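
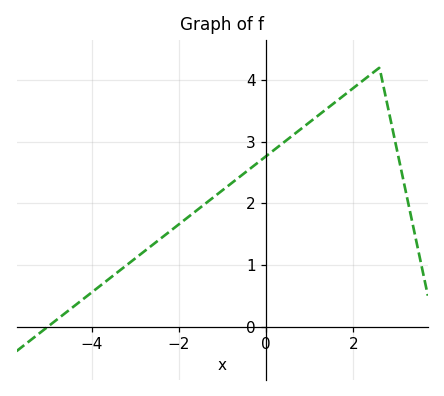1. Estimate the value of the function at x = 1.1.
3.4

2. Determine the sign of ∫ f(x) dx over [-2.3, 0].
positive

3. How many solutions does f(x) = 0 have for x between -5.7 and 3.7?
1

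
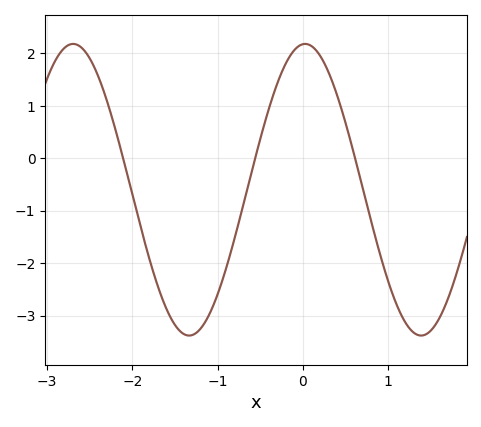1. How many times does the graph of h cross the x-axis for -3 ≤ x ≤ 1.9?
3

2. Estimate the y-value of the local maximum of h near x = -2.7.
2.2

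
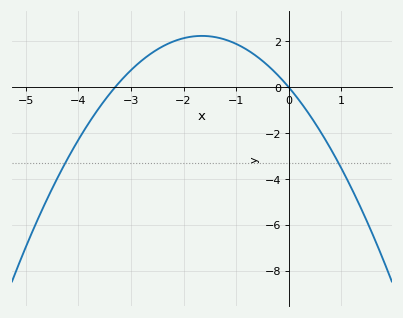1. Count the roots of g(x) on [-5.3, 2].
2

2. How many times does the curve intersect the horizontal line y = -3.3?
2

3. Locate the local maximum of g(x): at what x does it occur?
-1.65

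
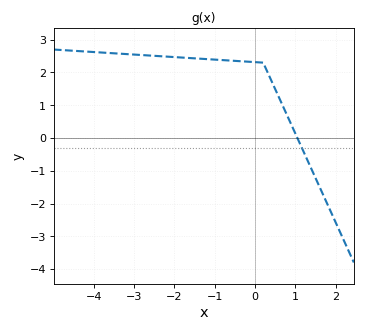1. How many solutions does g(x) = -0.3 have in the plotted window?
1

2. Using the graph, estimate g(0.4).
1.8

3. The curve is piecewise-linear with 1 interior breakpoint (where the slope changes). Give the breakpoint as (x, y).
(0.2, 2.3)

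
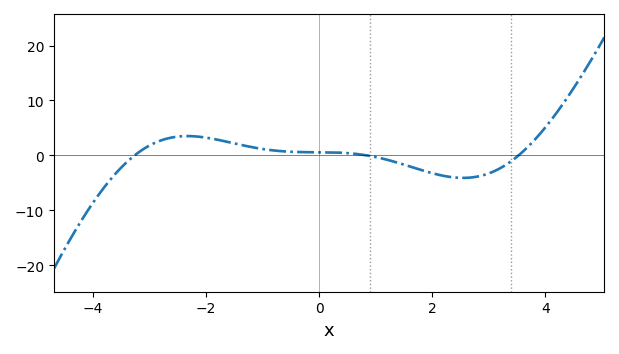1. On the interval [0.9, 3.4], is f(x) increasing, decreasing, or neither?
neither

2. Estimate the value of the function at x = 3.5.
0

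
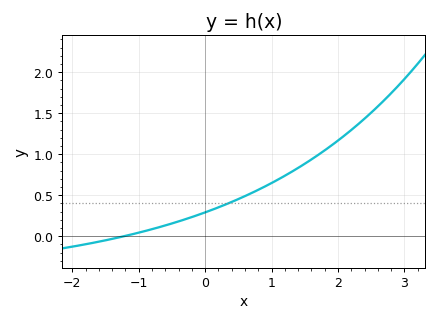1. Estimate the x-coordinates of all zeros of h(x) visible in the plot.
-1.22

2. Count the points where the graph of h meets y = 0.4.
1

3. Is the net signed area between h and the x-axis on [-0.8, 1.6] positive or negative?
positive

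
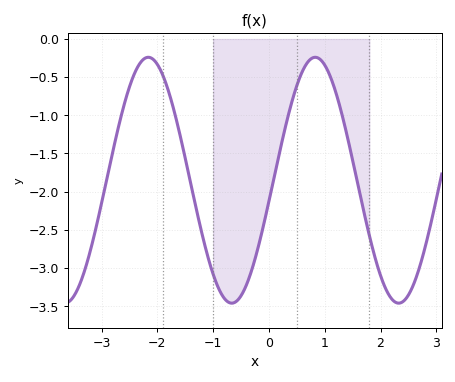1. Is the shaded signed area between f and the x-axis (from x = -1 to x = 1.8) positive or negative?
negative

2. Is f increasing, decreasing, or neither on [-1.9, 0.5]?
neither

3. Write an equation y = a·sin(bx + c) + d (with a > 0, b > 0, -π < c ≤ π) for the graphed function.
y = 1.61sin(2.1x - 0.17) - 1.85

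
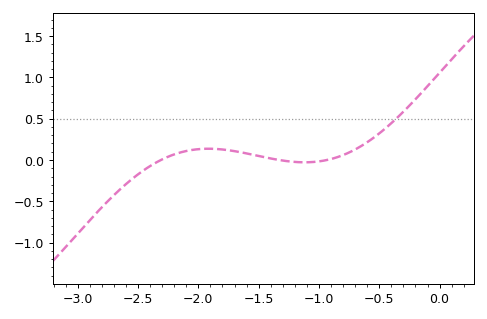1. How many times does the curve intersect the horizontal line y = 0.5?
1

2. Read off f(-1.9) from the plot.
0.136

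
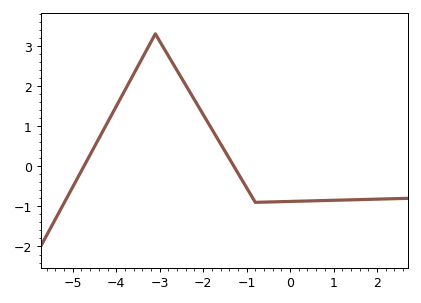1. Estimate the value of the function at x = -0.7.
-0.9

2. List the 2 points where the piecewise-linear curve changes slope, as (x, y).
(-3.1, 3.3); (-0.8, -0.9)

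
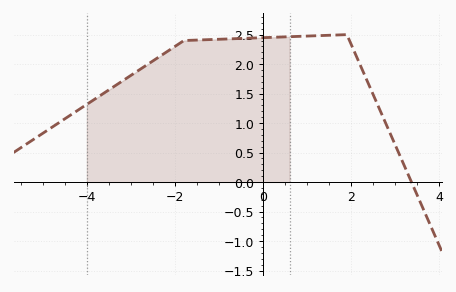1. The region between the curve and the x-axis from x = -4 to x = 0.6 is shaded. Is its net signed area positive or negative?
positive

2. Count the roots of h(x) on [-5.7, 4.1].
1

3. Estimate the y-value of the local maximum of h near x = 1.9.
2.5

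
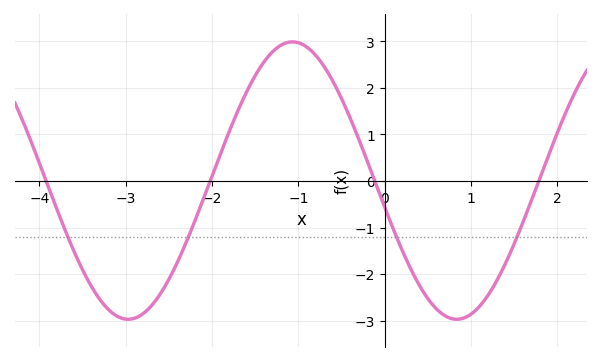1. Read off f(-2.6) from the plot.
-2.4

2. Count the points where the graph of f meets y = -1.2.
4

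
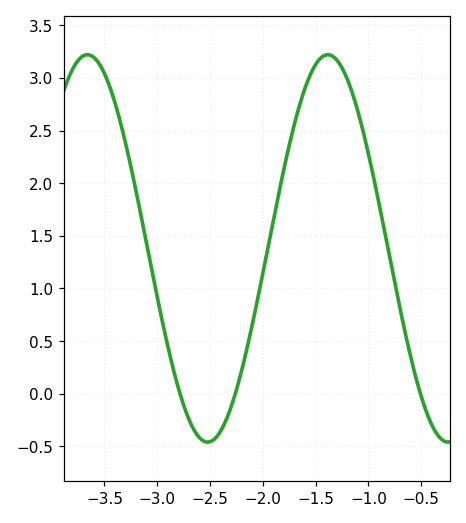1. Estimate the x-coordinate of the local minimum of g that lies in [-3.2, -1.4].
-2.52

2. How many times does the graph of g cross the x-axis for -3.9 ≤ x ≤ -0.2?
3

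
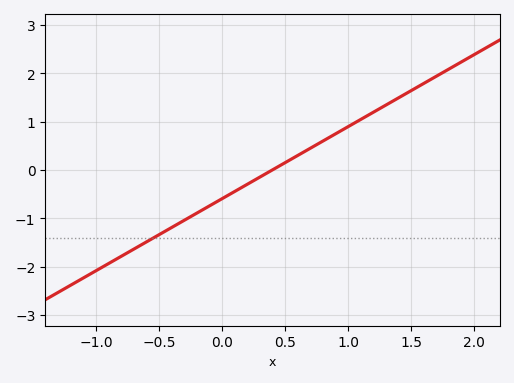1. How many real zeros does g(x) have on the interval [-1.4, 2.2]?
1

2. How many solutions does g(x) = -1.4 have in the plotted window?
1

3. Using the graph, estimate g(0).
-0.6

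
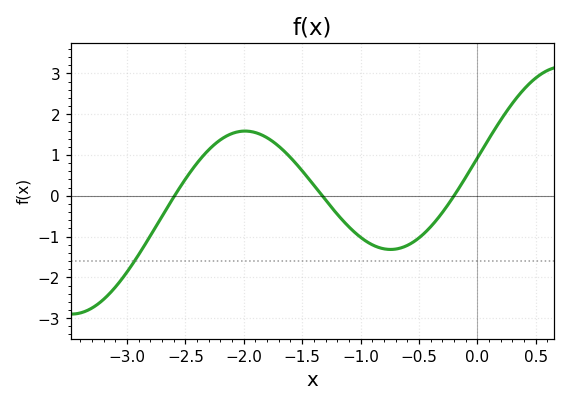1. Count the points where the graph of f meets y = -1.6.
1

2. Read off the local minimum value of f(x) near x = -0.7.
-1.3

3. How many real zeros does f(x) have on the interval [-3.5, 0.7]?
3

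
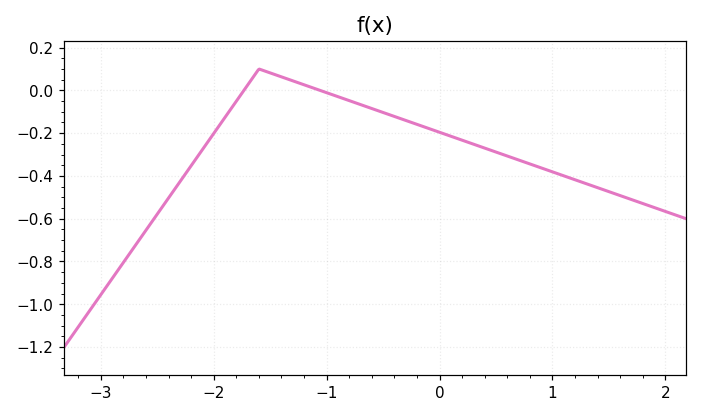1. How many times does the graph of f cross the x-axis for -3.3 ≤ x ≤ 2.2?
2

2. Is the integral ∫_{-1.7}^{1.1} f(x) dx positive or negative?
negative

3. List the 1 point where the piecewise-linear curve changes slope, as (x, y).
(-1.6, 0.1)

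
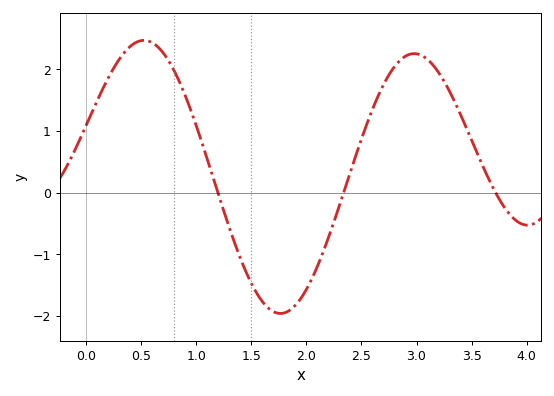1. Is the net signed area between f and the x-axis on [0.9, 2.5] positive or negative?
negative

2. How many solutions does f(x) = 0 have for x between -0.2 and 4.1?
3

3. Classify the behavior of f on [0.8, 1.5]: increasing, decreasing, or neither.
decreasing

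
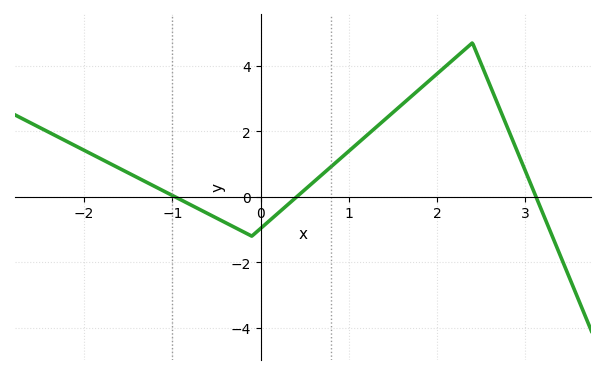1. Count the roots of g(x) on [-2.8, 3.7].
3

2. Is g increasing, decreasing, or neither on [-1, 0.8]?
neither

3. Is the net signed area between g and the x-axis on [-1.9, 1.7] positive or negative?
positive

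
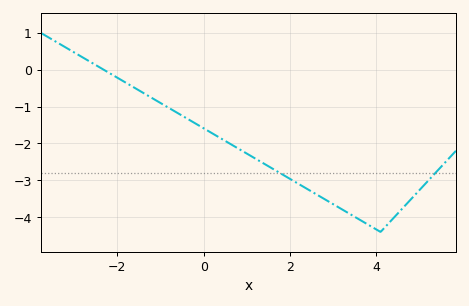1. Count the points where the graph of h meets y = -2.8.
2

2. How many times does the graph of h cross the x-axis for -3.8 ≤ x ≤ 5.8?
1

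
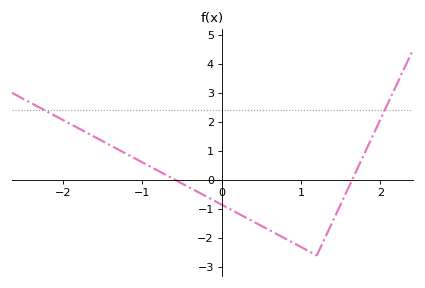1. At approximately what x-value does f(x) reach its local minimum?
1.2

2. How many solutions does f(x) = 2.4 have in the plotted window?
2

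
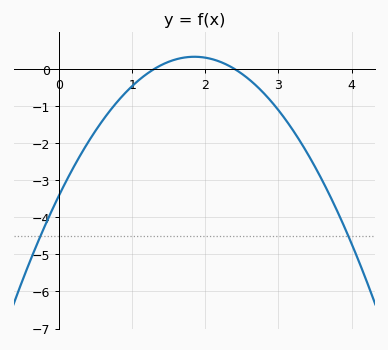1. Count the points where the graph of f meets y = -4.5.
2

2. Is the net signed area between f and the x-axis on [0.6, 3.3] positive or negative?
negative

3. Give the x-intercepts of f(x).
1.3, 2.4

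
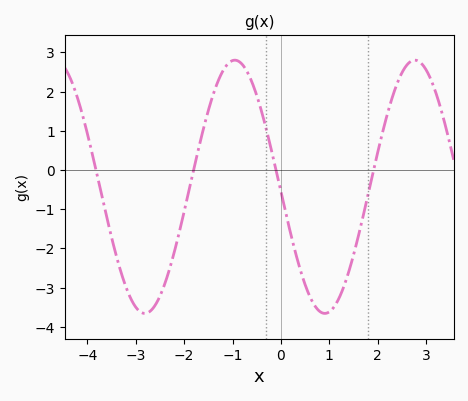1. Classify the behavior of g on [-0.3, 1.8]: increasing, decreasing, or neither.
neither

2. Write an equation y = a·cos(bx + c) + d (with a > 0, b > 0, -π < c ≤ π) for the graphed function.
y = 3.23cos(1.69x + 1.61) - 0.43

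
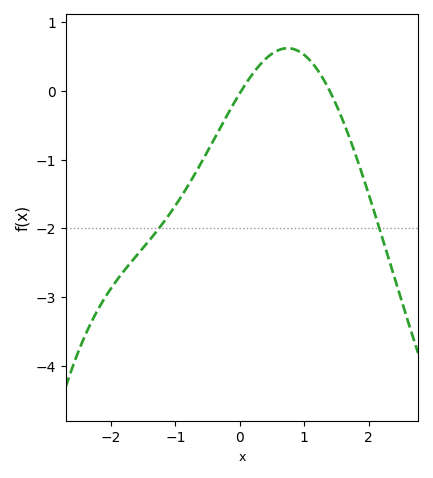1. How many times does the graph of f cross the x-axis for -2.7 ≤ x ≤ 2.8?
2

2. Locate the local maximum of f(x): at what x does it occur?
0.741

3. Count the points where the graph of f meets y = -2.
2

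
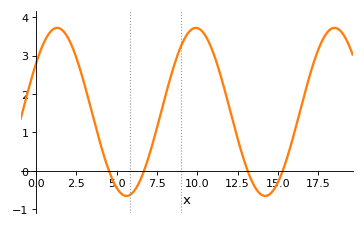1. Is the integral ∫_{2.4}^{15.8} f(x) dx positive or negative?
positive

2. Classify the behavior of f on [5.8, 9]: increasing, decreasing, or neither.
increasing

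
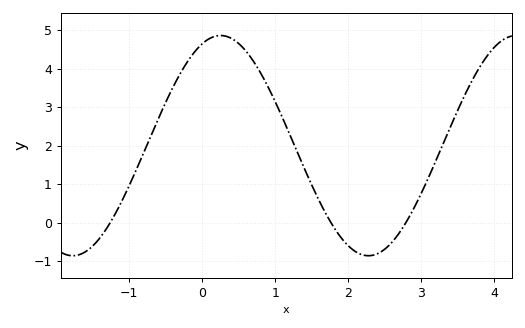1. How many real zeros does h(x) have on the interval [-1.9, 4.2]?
3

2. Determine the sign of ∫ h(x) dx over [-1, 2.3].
positive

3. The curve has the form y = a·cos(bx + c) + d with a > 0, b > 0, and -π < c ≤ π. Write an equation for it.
y = 2.86cos(1.55x - 0.39) + 2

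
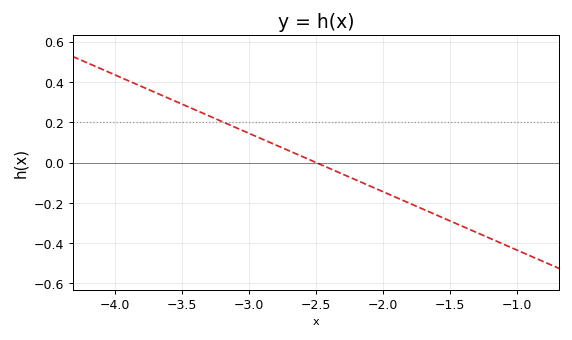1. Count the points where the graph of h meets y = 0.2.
1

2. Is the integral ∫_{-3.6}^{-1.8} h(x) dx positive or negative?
positive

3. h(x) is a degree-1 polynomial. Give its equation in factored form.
y = -0.29(x + 2.5)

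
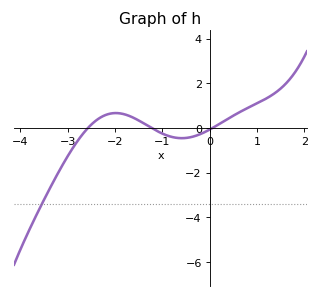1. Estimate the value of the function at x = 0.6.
0.673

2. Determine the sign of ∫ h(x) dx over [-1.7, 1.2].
positive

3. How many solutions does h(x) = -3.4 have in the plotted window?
1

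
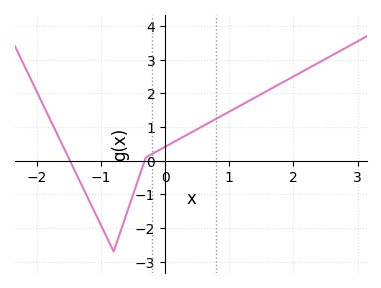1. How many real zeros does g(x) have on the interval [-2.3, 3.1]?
2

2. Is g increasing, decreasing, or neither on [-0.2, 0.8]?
increasing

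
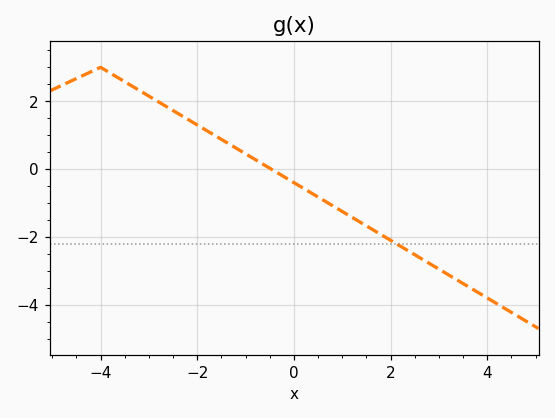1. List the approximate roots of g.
-0.469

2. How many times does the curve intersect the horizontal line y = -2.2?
1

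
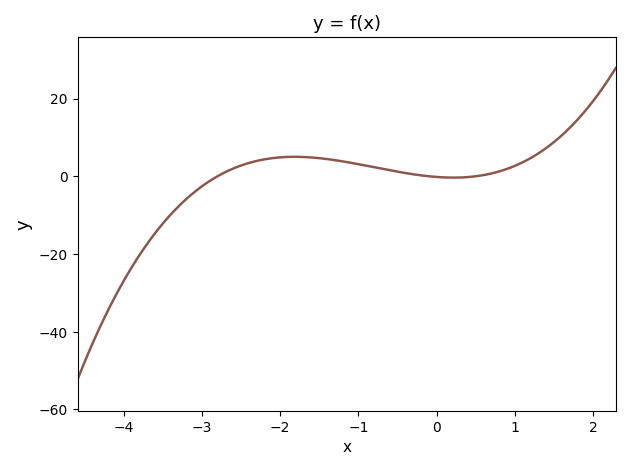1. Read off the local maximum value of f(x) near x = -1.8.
5.01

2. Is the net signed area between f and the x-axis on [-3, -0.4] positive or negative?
positive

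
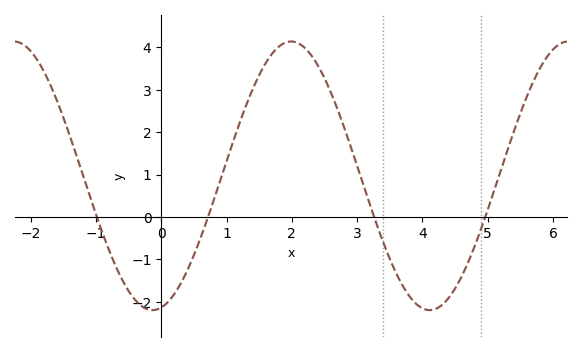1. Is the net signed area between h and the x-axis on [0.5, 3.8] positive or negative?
positive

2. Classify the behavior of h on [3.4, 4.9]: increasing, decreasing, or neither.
neither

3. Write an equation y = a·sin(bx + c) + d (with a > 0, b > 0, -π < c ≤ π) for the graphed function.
y = 3.17sin(1.5x - 1.4) + 0.97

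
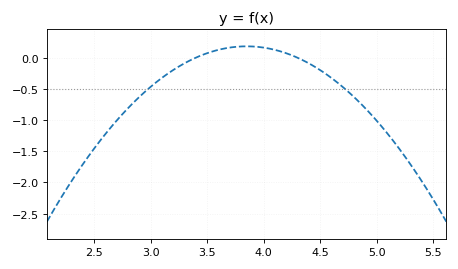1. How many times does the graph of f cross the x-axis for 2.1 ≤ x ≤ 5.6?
2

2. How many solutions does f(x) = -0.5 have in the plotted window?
2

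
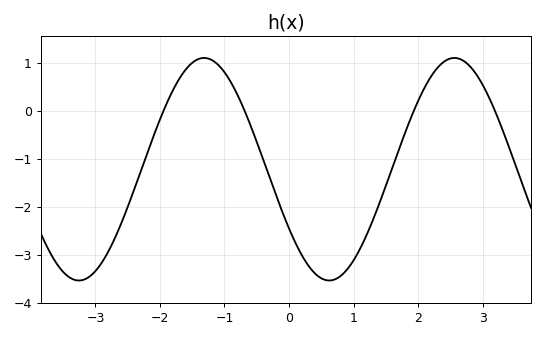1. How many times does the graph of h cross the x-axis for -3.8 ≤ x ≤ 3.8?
4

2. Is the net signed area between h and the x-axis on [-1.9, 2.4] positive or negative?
negative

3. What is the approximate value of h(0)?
-2.5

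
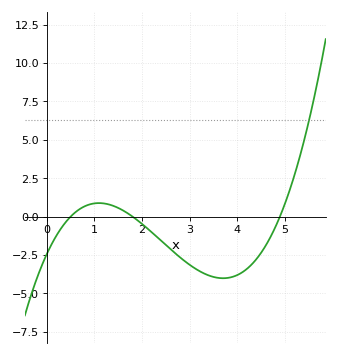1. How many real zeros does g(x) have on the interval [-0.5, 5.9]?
3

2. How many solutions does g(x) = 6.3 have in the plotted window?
1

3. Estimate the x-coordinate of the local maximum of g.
1.1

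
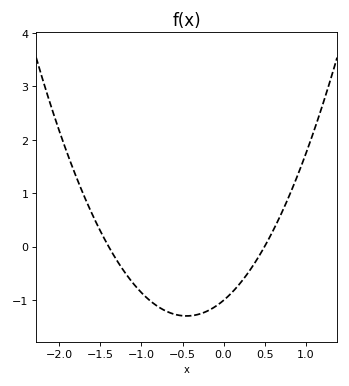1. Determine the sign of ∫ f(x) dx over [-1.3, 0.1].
negative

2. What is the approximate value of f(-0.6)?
-1.3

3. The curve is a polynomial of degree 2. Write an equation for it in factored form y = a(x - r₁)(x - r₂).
y = 1.44(x + 1.4)(x - 0.5)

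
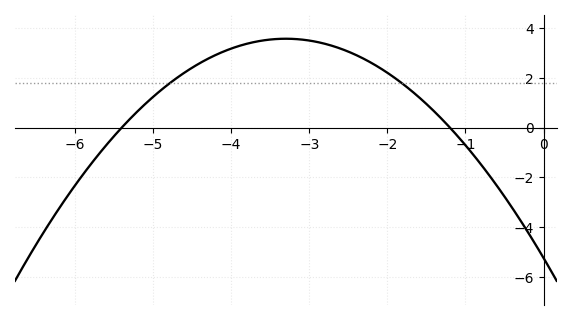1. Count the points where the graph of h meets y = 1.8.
2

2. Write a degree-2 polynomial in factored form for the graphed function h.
y = -0.81(x + 5.4)(x + 1.2)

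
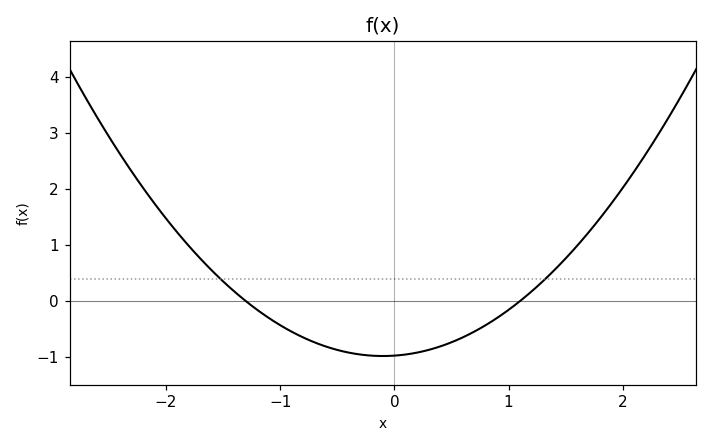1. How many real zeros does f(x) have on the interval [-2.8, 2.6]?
2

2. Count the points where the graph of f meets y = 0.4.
2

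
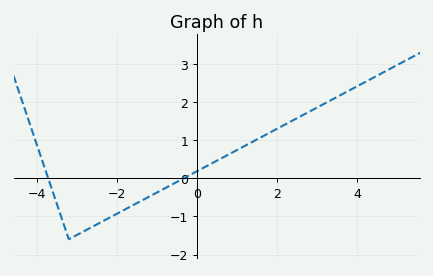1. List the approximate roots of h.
-3.8, -0.4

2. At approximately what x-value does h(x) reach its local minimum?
-3.2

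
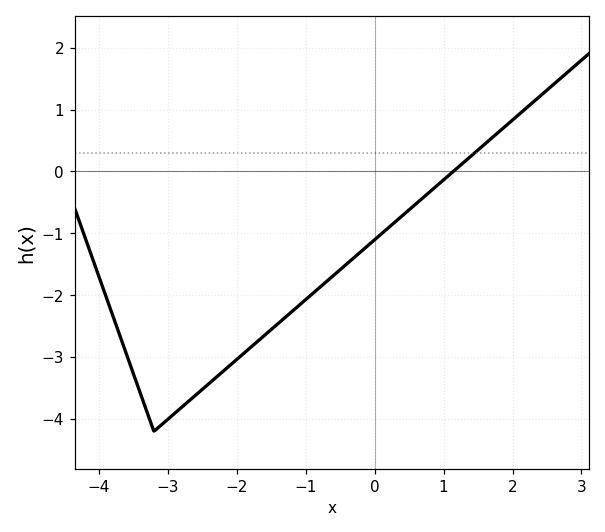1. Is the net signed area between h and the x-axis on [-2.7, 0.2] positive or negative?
negative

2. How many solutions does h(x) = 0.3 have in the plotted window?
1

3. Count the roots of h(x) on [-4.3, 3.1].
1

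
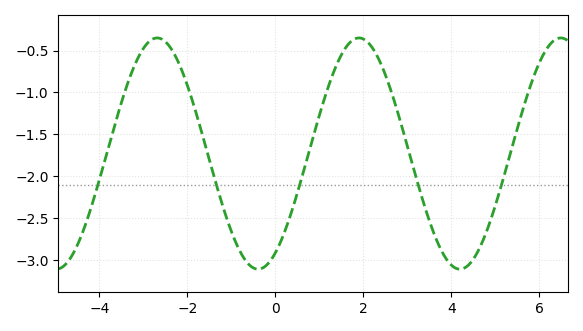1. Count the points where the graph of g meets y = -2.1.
5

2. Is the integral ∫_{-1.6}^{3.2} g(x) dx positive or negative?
negative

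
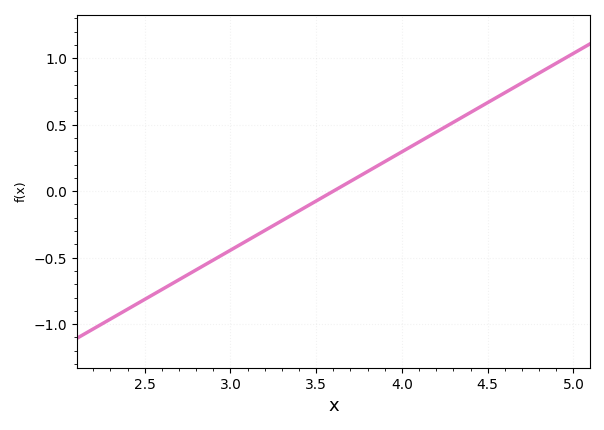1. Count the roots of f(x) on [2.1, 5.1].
1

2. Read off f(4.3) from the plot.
0.5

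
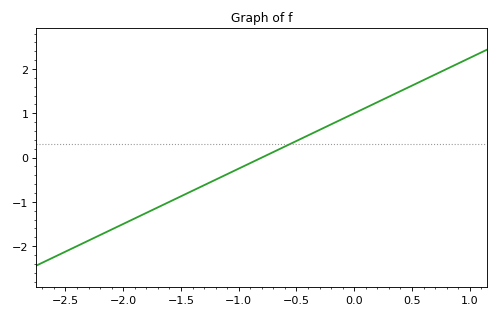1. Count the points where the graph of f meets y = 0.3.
1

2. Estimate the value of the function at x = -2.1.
-1.62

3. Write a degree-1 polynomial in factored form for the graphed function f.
y = 1.25(x + 0.8)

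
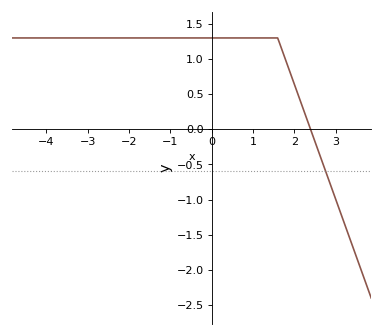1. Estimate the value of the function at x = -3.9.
1.3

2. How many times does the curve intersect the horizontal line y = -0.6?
1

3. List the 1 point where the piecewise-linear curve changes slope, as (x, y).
(1.6, 1.3)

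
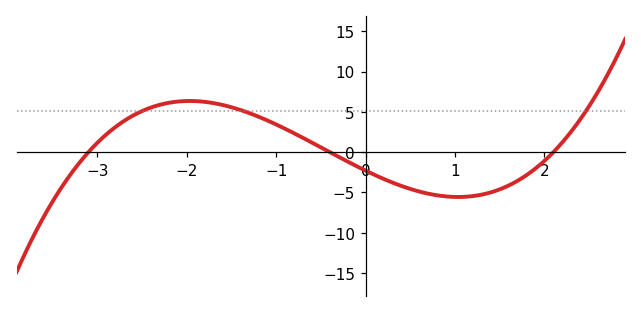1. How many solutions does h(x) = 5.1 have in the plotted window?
3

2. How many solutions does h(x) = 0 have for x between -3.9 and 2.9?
3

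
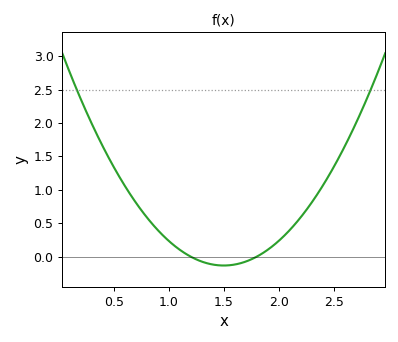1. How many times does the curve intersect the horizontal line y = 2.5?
2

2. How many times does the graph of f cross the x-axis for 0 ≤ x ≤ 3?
2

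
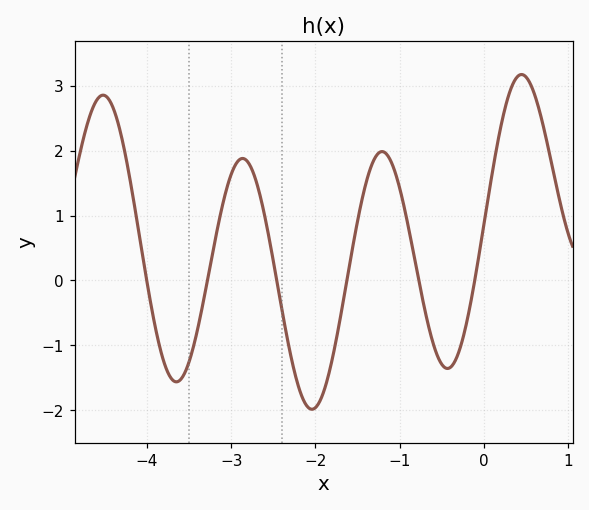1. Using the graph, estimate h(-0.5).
-1.3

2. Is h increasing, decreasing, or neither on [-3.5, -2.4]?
neither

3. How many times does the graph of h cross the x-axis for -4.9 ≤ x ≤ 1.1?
6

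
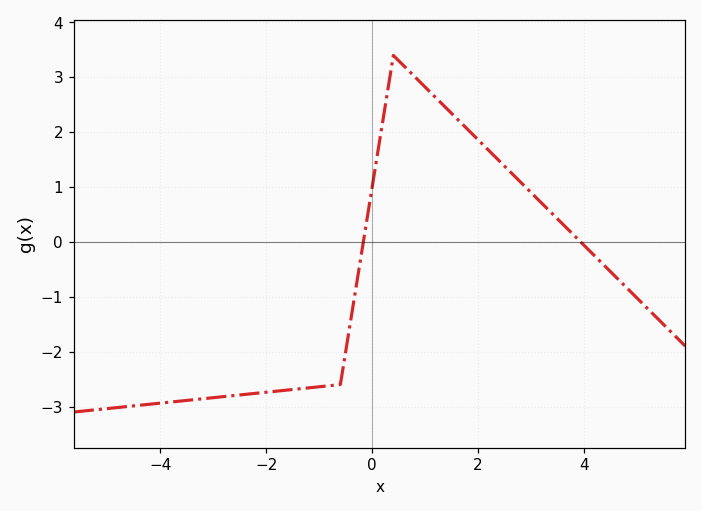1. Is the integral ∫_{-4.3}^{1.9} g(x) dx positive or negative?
negative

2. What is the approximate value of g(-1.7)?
-2.71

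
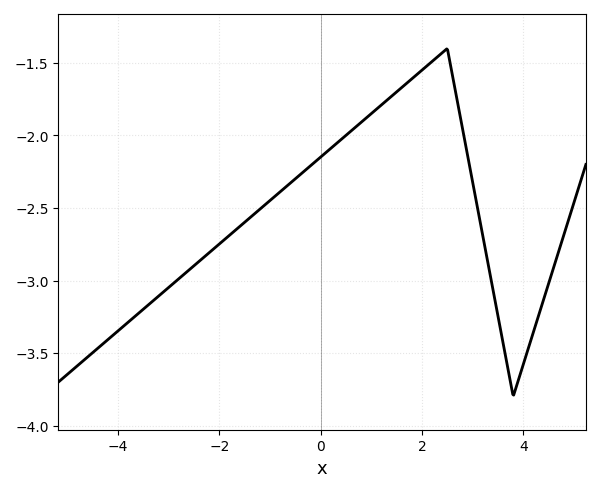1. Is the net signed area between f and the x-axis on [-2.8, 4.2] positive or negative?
negative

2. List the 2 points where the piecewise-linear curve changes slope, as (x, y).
(2.5, -1.4); (3.8, -3.8)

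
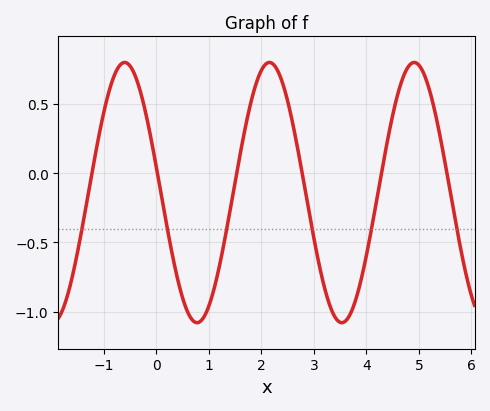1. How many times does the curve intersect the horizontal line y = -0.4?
6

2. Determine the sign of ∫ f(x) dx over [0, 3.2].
negative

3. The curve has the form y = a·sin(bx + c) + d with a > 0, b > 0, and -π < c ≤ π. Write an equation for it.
y = 0.94sin(2.3x + 2.9) - 0.14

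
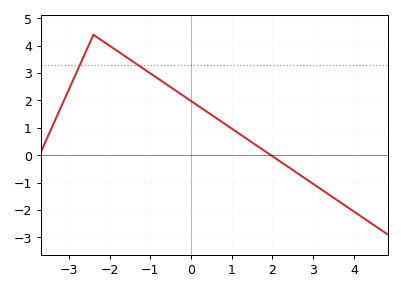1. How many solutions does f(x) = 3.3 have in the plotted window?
2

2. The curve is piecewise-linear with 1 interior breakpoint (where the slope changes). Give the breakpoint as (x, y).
(-2.4, 4.4)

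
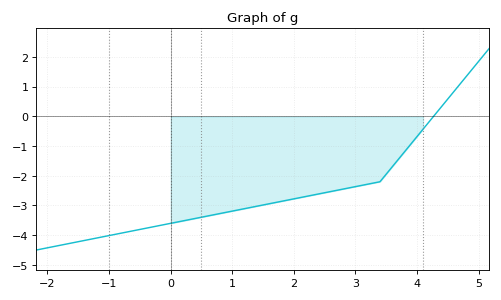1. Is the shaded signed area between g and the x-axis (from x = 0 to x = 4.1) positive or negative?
negative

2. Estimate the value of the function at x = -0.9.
-4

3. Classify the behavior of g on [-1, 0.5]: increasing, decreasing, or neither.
increasing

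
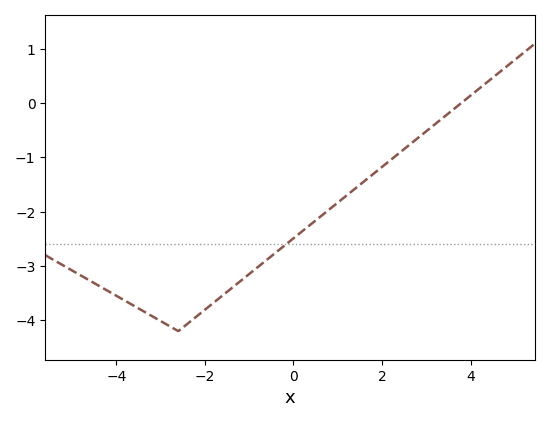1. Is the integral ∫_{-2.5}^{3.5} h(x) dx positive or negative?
negative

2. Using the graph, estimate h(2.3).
-0.978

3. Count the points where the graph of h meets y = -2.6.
1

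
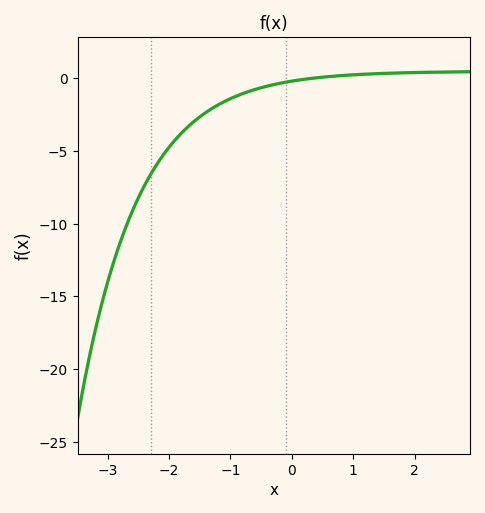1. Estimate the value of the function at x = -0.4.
-0.533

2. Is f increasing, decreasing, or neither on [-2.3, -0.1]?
increasing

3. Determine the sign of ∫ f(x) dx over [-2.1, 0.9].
negative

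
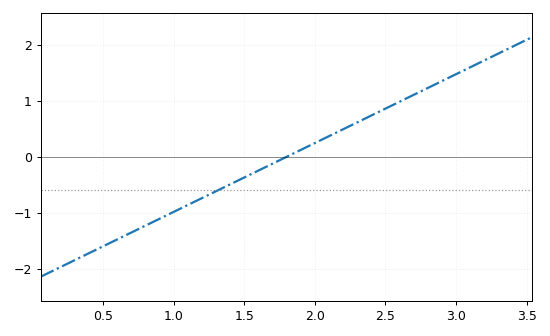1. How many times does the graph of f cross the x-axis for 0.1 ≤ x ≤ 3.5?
1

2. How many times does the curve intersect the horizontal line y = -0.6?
1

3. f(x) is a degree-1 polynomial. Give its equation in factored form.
y = 1.23(x - 1.8)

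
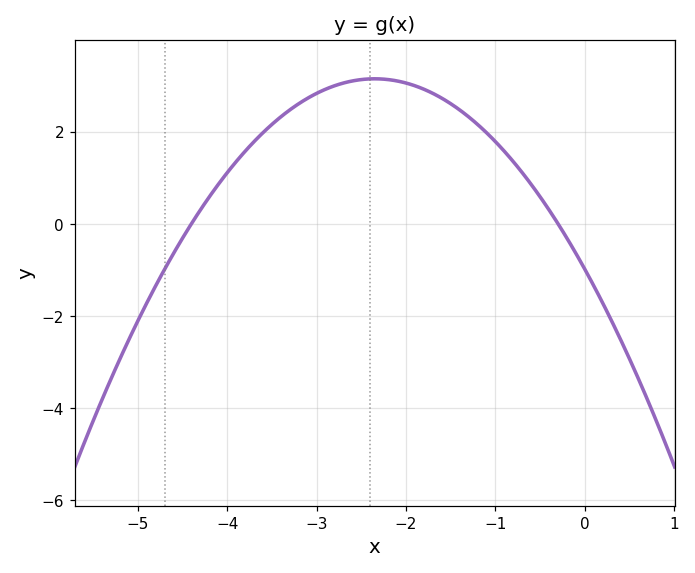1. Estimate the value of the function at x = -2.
3.06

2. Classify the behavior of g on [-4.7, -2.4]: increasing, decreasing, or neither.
increasing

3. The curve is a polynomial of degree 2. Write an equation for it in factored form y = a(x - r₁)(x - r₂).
y = -0.75(x + 4.4)(x + 0.3)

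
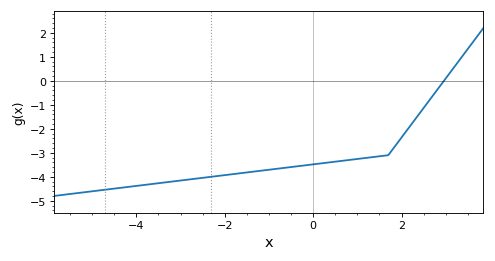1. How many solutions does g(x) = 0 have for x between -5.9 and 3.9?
1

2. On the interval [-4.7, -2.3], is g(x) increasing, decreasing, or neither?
increasing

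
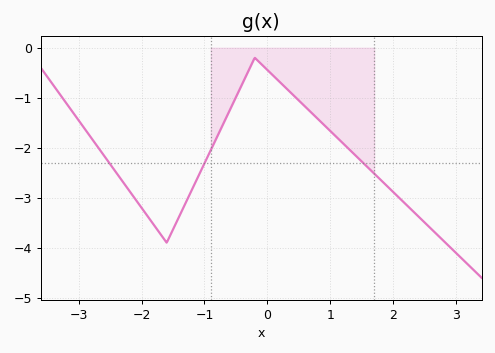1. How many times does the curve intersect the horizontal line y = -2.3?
3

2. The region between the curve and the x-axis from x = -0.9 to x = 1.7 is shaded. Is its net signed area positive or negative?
negative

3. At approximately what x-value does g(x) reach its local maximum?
-0.2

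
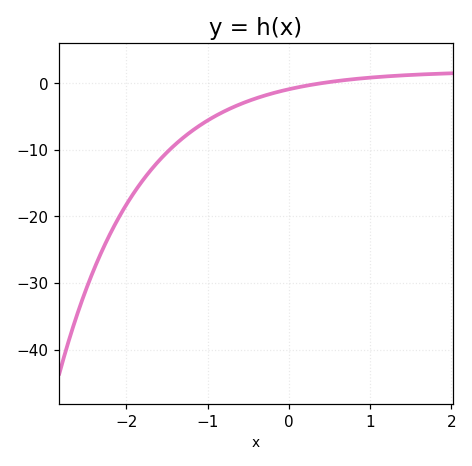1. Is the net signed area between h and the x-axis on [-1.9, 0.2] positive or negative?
negative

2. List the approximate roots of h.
0.4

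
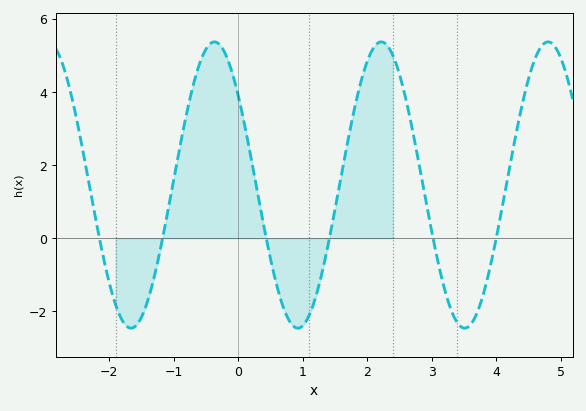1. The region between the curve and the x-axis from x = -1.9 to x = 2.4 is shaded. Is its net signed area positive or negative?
positive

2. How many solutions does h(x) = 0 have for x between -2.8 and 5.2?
6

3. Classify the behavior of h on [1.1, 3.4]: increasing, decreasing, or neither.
neither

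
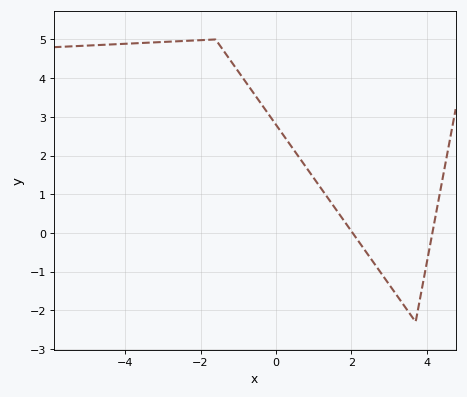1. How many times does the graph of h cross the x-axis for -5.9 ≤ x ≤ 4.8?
2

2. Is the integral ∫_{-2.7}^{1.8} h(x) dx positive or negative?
positive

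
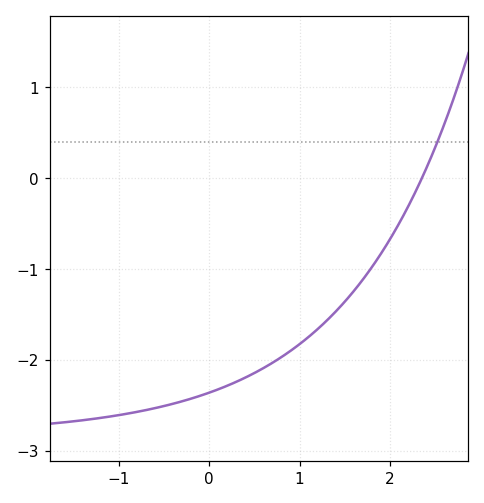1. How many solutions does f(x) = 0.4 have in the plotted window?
1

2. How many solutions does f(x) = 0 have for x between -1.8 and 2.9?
1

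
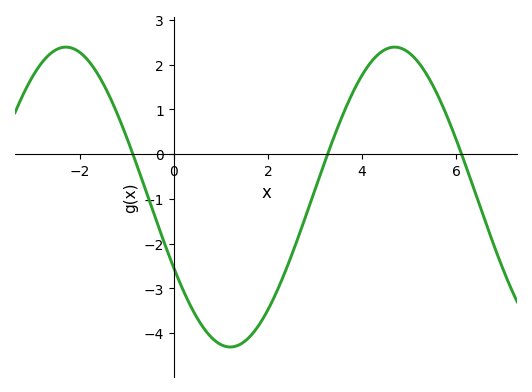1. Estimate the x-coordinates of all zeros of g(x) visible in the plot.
-0.869, 3.27, 6.11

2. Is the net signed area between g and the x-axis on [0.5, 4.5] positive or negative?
negative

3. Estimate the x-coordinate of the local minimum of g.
1.2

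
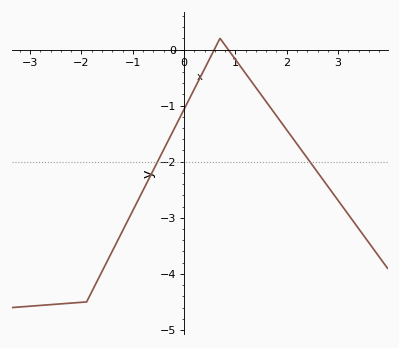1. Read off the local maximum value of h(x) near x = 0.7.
0.2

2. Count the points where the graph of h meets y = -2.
2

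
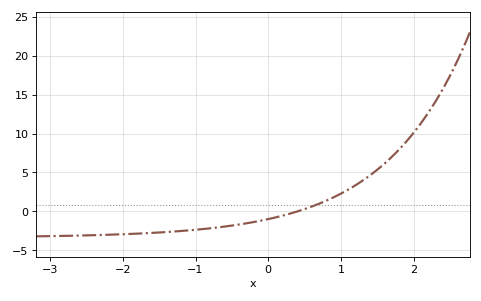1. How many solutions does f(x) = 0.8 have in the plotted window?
1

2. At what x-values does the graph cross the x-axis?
0.403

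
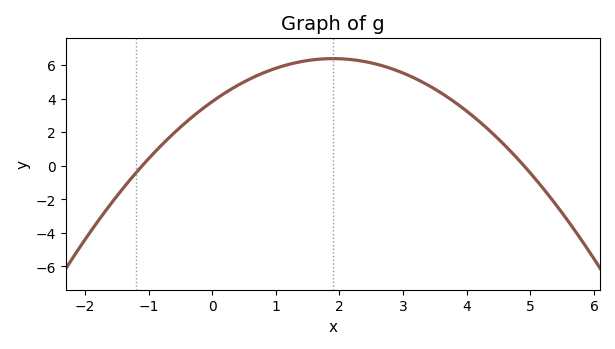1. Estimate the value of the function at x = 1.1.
5.94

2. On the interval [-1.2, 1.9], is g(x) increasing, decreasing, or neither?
increasing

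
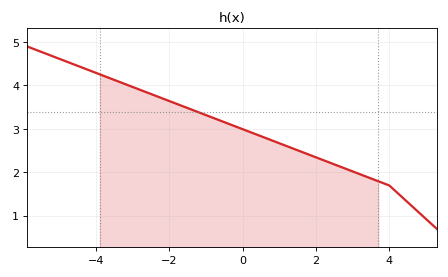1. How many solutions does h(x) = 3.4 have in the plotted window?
1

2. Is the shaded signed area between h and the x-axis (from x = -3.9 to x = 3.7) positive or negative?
positive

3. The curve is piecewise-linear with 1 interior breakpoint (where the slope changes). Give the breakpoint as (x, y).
(4, 1.7)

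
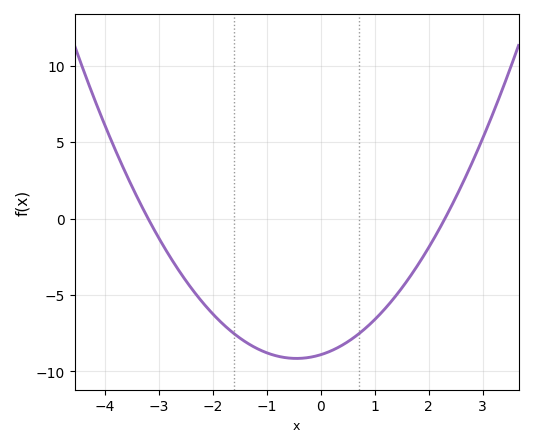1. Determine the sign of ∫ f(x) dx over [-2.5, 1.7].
negative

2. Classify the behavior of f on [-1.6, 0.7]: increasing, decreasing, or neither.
neither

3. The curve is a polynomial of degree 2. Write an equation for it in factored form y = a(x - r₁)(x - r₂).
y = 1.21(x + 3.2)(x - 2.3)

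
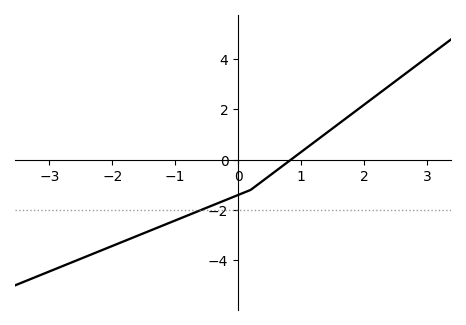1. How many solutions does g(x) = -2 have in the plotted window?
1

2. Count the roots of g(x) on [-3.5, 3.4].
1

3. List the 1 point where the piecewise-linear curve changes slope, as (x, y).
(0.2, -1.2)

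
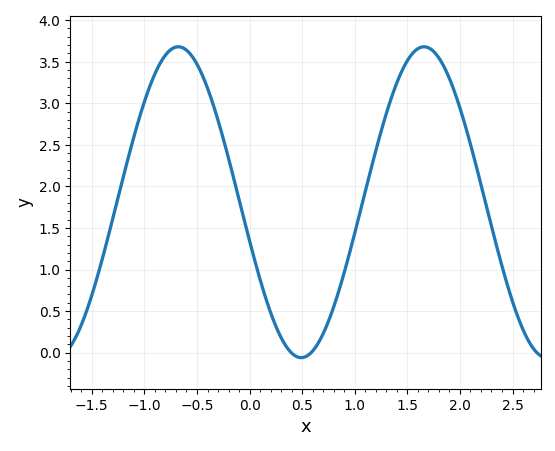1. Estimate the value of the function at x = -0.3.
2.8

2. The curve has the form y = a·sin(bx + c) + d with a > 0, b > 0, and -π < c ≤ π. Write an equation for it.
y = 1.87sin(2.7x - 2.9) + 1.81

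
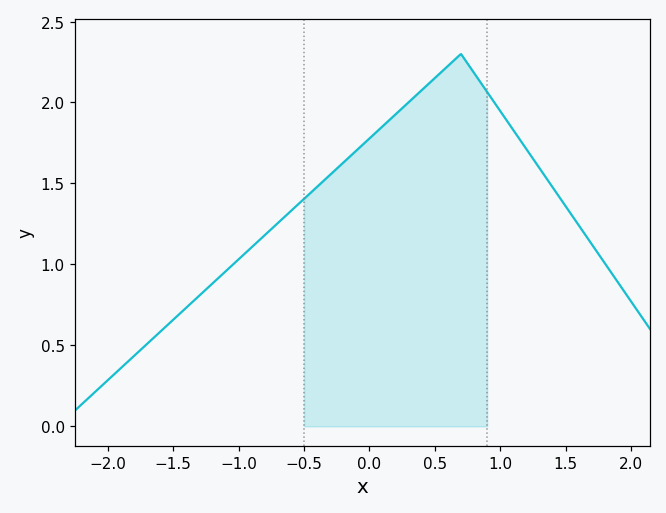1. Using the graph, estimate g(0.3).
2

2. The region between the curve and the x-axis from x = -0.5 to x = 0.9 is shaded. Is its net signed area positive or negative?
positive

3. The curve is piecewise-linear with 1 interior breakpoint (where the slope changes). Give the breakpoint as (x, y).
(0.7, 2.3)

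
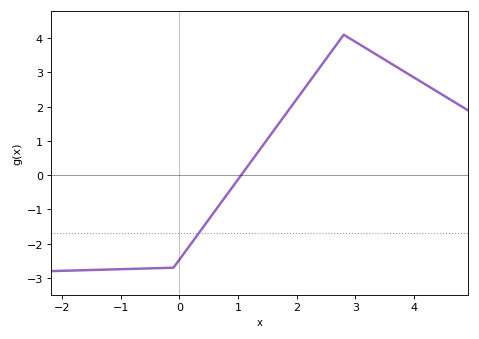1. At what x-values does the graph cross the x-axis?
1.1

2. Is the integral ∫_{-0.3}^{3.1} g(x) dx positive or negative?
positive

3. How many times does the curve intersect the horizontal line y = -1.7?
1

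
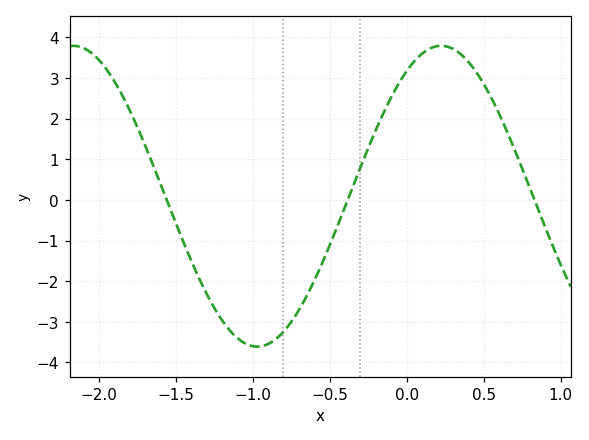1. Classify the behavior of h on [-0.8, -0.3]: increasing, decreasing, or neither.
increasing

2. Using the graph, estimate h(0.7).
1.3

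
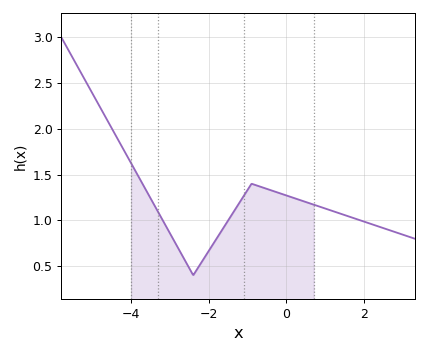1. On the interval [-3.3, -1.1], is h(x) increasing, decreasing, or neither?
neither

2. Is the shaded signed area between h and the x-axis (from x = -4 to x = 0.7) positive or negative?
positive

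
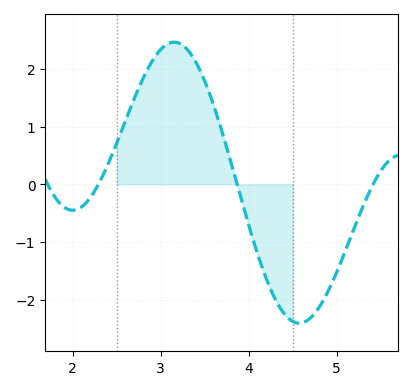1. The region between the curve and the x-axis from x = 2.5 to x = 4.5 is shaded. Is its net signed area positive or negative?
positive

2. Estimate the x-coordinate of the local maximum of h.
3.15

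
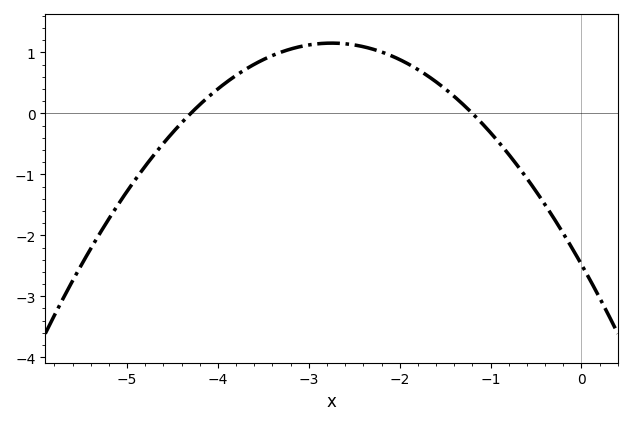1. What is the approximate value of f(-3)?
1.12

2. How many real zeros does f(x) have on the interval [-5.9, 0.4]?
2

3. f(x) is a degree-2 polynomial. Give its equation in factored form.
y = -0.48(x + 4.3)(x + 1.2)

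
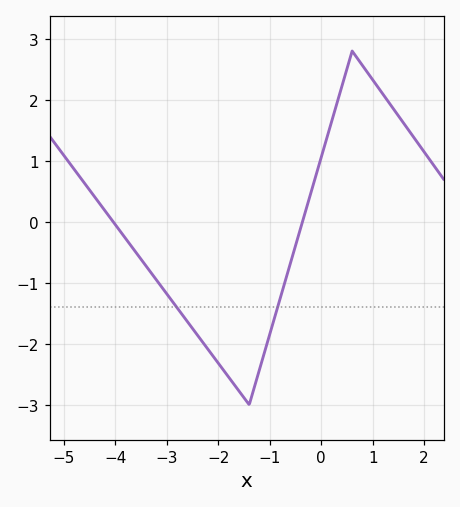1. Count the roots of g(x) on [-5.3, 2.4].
2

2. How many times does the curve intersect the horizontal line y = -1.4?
2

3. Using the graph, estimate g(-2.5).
-1.8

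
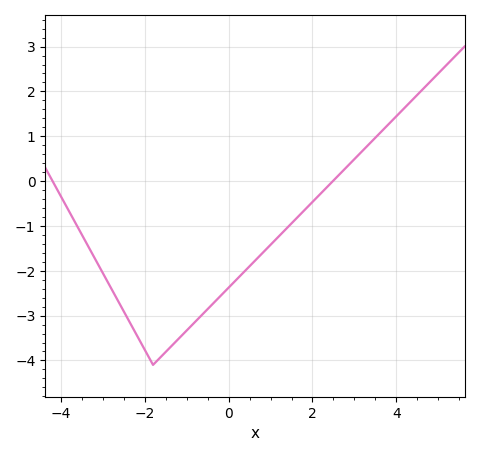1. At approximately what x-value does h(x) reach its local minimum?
-1.8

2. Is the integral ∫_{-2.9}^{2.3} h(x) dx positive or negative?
negative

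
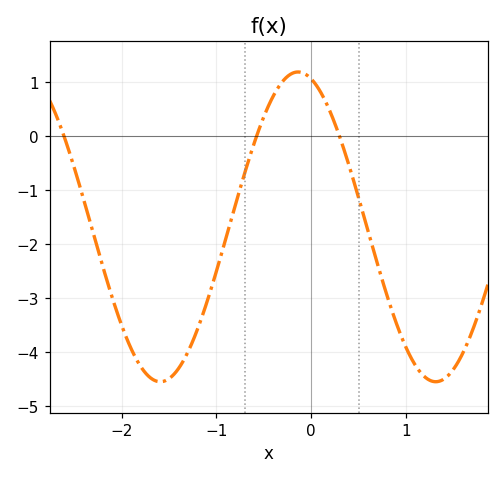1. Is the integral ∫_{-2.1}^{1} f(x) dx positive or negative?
negative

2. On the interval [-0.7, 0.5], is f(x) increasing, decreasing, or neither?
neither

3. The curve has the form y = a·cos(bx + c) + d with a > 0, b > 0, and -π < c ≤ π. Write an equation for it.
y = 2.87cos(2.2x + 0.3) - 1.68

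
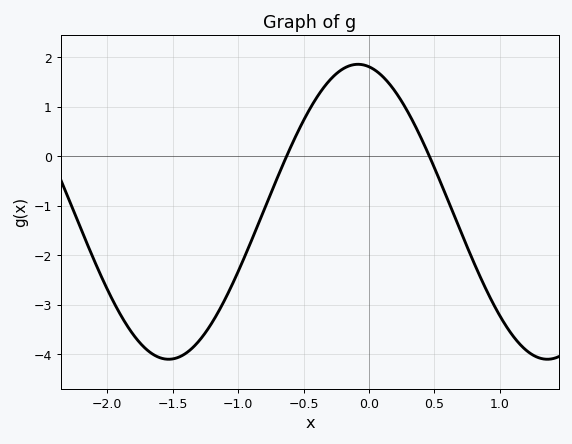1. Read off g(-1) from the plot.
-2.3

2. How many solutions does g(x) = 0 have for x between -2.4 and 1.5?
2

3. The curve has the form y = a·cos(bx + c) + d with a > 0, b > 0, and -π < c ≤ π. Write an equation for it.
y = 2.98cos(2.2x + 0.18) - 1.12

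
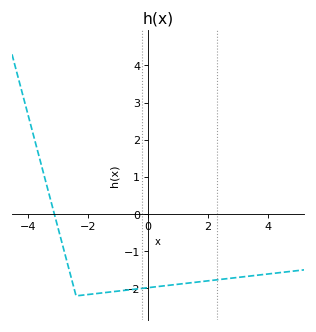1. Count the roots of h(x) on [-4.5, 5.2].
1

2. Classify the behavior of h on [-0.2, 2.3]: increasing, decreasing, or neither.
increasing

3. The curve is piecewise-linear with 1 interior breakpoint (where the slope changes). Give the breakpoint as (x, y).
(-2.4, -2.2)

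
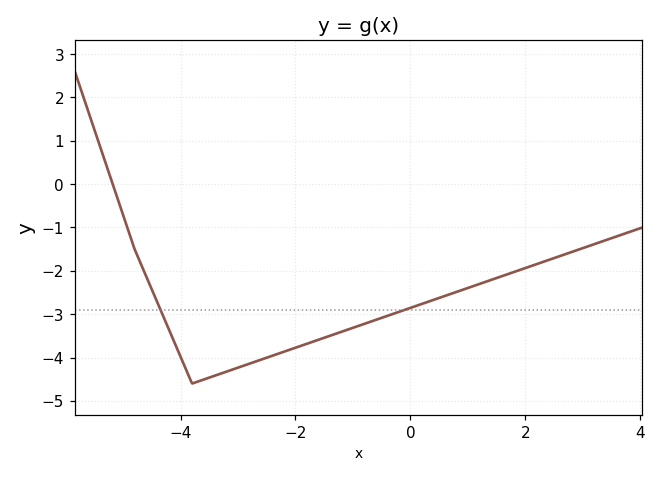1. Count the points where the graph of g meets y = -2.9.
2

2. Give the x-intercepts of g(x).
-5.2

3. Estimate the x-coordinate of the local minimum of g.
-3.8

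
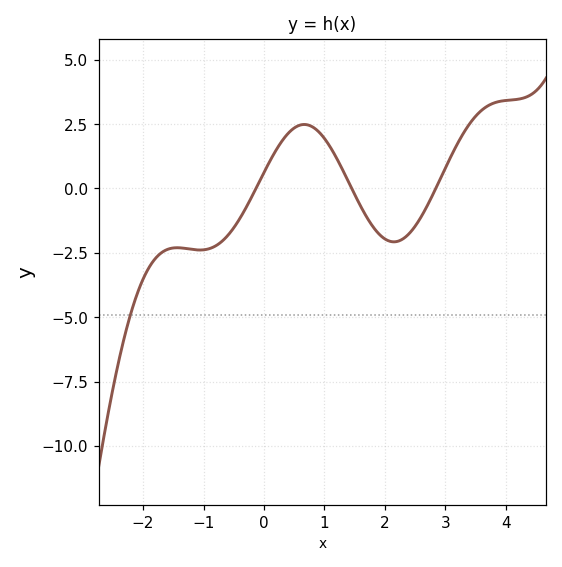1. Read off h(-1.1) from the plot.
-2.4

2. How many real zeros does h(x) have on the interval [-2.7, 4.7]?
3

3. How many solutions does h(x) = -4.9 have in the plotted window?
1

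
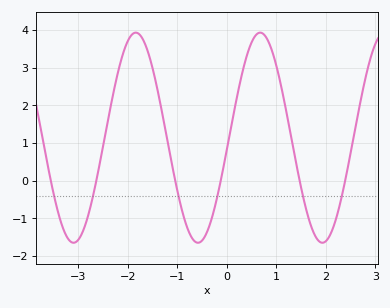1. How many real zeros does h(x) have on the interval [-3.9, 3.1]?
6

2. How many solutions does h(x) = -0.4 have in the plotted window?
6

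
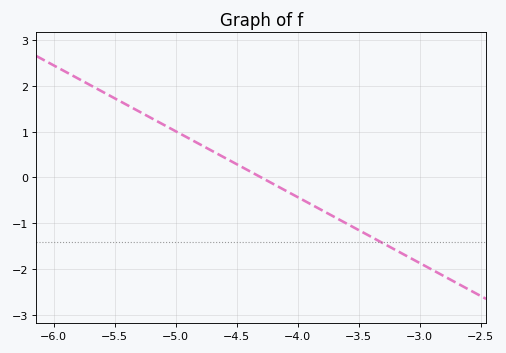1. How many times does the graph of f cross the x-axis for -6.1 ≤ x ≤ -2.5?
1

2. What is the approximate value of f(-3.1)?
-1.7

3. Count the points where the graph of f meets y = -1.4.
1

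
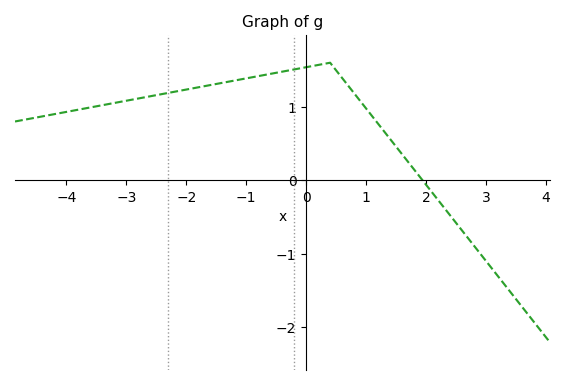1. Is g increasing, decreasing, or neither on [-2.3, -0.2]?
increasing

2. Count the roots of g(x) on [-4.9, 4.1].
1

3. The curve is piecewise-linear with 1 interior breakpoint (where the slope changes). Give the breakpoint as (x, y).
(0.4, 1.6)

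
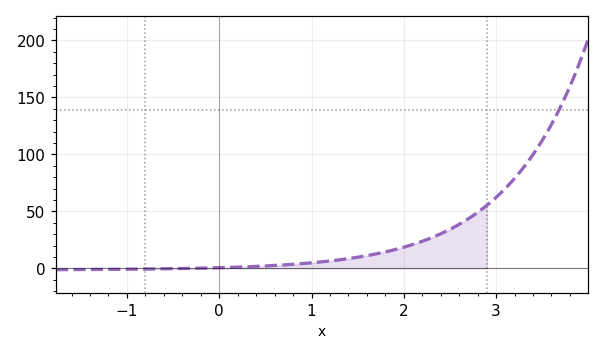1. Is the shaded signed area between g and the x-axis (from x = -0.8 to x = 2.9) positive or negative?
positive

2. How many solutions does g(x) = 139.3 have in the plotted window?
1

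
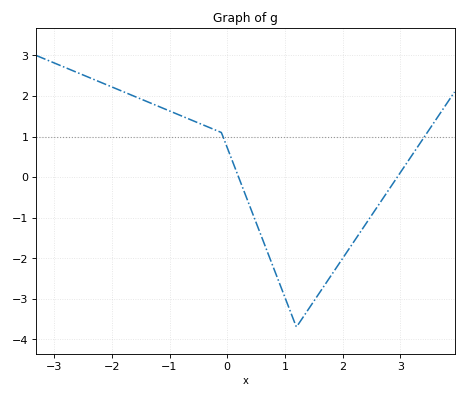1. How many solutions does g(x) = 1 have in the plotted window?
2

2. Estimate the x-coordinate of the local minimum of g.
1.2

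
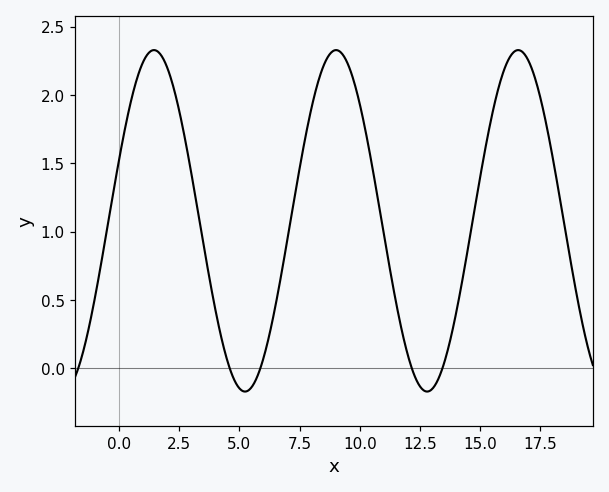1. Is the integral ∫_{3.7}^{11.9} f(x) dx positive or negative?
positive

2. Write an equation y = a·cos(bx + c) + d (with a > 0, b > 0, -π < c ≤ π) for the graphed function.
y = 1.25cos(0.83x - 1.2) + 1.08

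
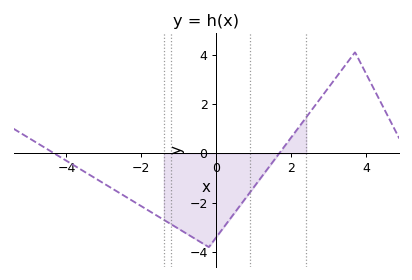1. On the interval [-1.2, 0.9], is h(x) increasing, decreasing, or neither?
neither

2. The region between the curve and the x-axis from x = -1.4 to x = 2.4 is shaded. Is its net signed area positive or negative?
negative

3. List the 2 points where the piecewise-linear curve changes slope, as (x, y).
(-0.2, -3.8); (3.7, 4.1)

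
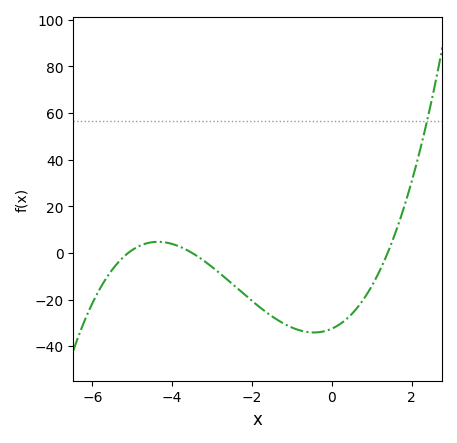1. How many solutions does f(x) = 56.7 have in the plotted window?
1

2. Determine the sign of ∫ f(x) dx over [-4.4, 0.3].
negative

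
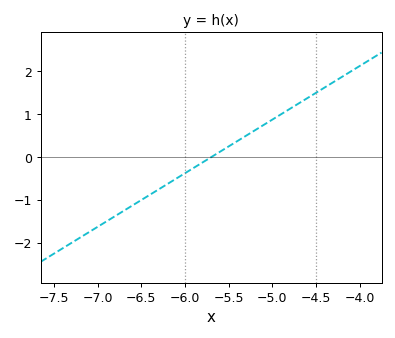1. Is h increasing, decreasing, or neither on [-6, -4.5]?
increasing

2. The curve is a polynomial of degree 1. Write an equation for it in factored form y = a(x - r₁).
y = 1.25(x + 5.7)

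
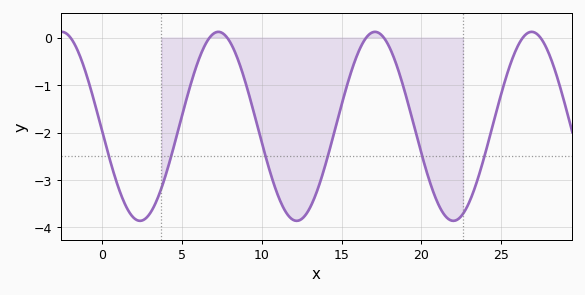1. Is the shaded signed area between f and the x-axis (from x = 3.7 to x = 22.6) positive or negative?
negative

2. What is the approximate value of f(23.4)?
-3.1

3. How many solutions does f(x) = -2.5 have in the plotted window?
6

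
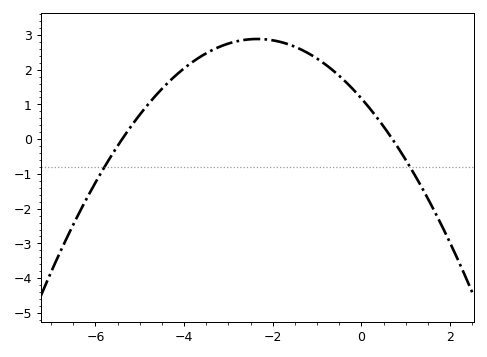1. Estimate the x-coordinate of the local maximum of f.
-2.4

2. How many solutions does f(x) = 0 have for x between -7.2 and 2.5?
2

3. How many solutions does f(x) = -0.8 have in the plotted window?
2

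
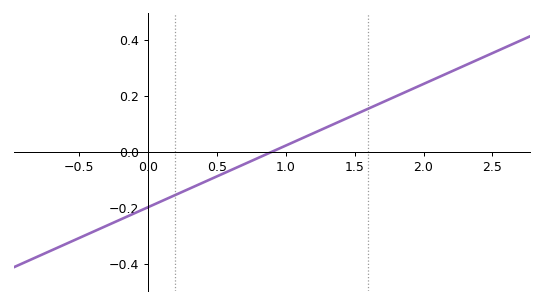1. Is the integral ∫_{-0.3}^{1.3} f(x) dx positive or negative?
negative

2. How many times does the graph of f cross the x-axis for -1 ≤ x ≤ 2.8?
1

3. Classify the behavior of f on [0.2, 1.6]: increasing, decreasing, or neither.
increasing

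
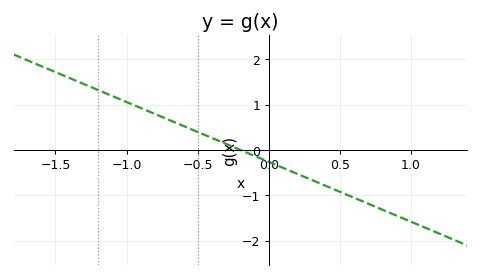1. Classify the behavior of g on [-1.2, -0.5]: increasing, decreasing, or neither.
decreasing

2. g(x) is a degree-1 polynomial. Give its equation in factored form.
y = -1.32(x + 0.2)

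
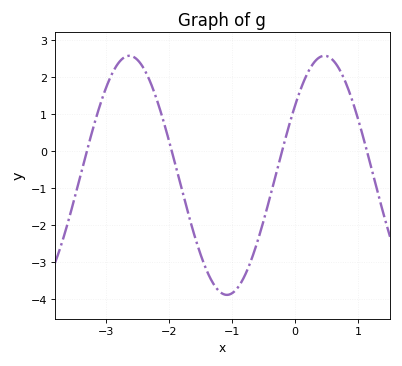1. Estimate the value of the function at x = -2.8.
2.39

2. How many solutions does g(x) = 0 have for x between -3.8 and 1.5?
4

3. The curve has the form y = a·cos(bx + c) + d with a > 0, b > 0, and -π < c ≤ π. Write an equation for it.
y = 3.23cos(2.03x - 0.942) - 0.65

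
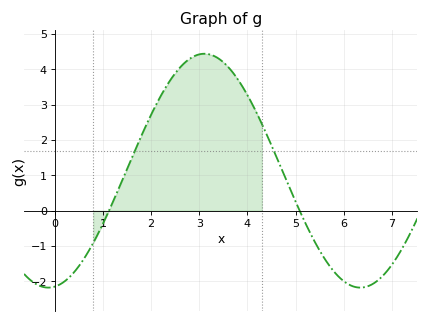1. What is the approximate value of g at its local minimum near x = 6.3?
-2.2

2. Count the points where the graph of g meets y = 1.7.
2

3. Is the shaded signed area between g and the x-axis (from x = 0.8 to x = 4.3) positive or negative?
positive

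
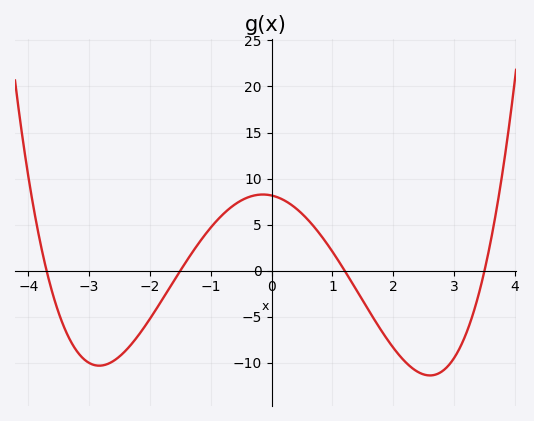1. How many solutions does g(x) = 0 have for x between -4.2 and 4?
4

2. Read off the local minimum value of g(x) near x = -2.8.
-10.3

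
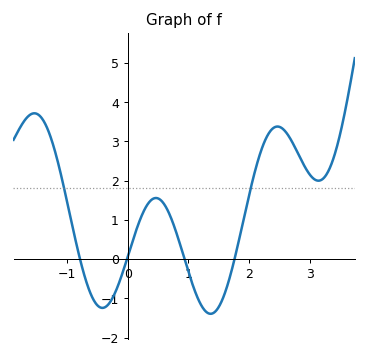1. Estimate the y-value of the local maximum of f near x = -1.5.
3.72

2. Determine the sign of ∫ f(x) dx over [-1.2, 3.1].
positive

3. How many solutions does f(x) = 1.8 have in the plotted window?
2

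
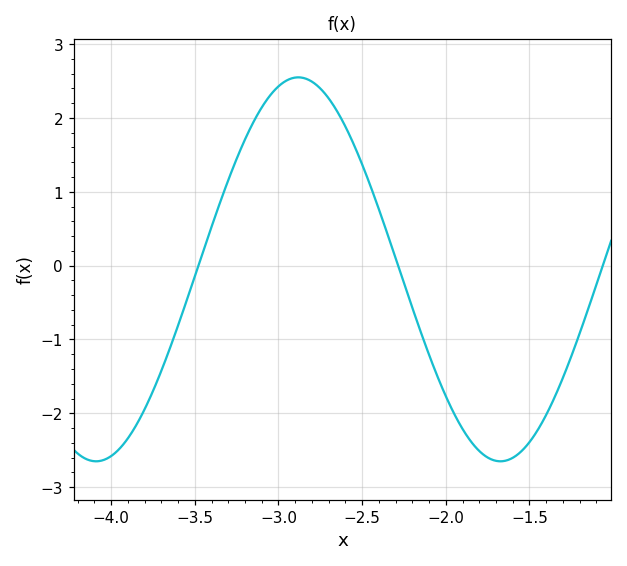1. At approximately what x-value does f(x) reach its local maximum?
-2.9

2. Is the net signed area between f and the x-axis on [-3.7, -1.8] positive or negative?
positive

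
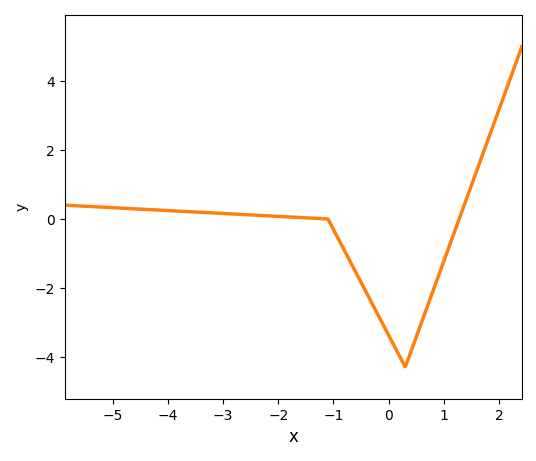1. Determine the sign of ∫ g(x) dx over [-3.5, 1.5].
negative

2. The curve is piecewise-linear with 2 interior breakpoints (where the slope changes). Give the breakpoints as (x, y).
(-1.1, 0); (0.3, -4.3)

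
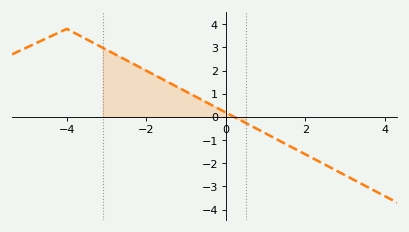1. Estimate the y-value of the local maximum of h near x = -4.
3.8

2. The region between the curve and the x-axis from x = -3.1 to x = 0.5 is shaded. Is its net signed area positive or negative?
positive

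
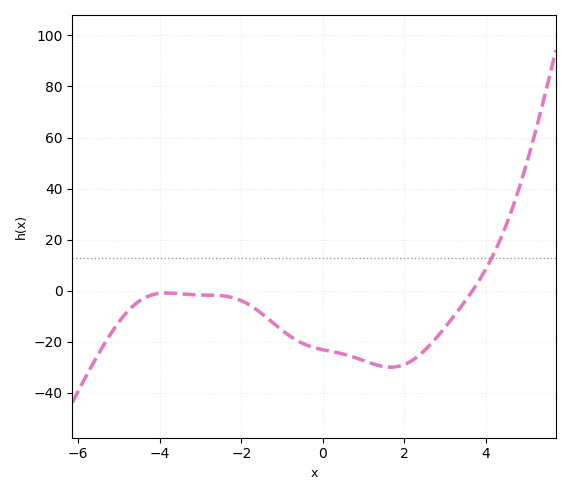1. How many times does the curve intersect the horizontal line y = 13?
1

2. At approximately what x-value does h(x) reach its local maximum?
-3.83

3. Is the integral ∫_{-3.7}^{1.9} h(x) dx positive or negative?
negative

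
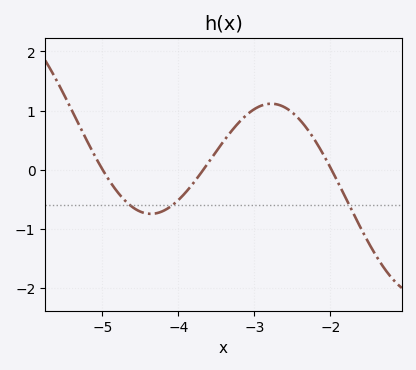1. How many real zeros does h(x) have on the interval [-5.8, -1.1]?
3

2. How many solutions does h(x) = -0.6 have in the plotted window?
3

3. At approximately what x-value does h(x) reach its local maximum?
-2.78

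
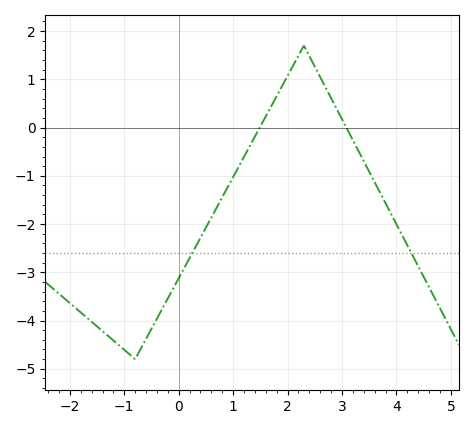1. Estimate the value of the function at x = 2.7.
0.829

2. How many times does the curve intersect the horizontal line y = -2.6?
2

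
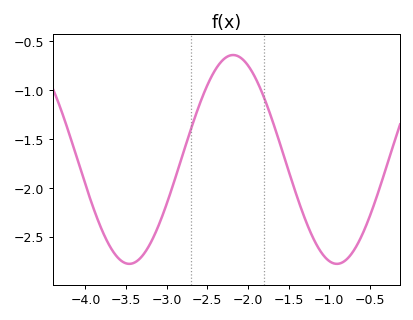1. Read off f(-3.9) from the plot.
-2.21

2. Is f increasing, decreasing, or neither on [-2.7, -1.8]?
neither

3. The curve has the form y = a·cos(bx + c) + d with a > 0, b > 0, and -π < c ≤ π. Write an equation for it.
y = 1.07cos(2.46x - 0.912) - 1.71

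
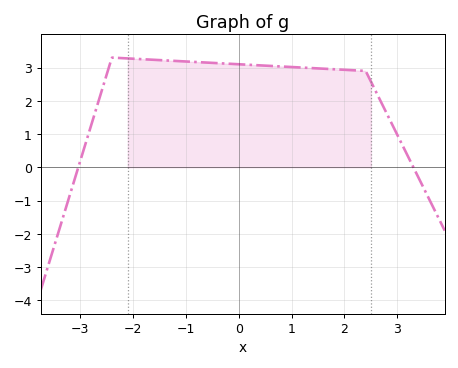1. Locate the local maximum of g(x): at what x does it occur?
-2.4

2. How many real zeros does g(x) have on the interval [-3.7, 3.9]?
2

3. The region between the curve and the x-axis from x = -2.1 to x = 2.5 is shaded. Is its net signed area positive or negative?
positive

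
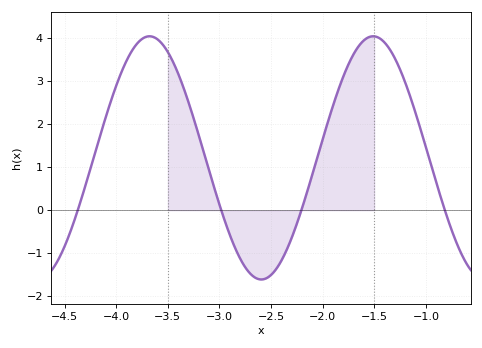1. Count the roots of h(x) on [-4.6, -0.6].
4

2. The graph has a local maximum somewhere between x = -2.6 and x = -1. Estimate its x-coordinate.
-1.5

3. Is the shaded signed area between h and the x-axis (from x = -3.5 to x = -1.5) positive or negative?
positive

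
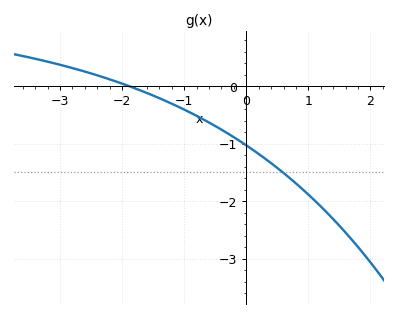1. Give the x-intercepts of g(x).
-1.9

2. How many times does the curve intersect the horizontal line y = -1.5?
1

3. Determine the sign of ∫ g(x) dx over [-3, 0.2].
negative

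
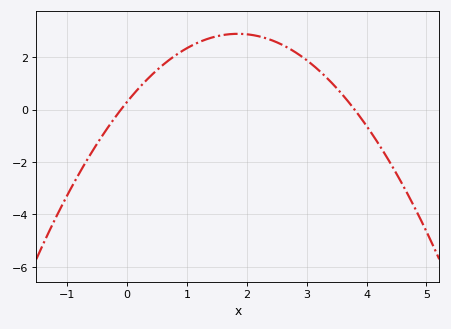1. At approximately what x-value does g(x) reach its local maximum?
1.8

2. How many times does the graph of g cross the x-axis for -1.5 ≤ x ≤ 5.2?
2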